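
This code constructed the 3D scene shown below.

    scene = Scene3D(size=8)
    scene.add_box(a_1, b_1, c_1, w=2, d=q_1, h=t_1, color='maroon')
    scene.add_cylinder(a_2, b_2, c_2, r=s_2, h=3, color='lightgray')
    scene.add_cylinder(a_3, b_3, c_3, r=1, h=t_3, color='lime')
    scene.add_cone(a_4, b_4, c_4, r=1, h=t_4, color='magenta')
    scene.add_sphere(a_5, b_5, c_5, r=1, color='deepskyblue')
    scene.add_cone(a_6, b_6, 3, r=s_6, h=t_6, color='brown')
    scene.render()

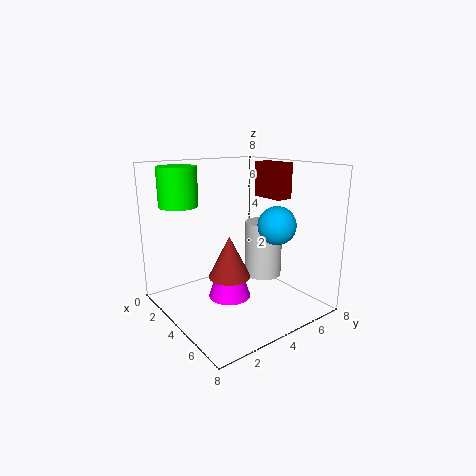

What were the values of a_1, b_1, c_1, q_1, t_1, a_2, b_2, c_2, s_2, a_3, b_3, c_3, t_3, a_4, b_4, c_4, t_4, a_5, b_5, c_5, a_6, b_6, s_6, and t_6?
a_1 = 3, b_1 = 6, c_1 = 6, q_1 = 1, t_1 = 2, a_2 = 5, b_2 = 5, c_2 = 2, s_2 = 1, a_3 = 3, b_3 = 1, c_3 = 6, t_3 = 2, a_4 = 6, b_4 = 2, c_4 = 2, t_4 = 3, a_5 = 6, b_5 = 5, c_5 = 5, a_6 = 6, b_6 = 2, s_6 = 1, t_6 = 2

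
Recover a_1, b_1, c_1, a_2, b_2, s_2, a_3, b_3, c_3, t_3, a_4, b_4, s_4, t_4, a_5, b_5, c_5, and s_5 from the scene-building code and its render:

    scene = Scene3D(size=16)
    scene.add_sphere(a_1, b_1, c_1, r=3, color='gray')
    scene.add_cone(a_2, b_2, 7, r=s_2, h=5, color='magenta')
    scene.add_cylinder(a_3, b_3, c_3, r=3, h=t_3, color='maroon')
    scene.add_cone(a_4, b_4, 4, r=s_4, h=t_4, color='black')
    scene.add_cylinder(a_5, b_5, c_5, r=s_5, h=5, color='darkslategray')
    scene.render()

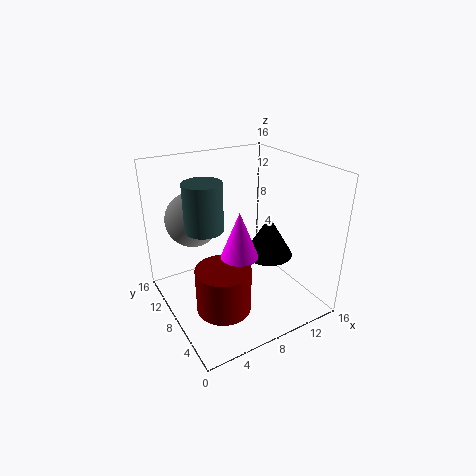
a_1 = 4; b_1 = 11; c_1 = 10; a_2 = 7; b_2 = 6; s_2 = 2; a_3 = 5; b_3 = 6; c_3 = 1; t_3 = 5; a_4 = 13; b_4 = 9; s_4 = 3; t_4 = 5; a_5 = 4; b_5 = 8; c_5 = 10; s_5 = 2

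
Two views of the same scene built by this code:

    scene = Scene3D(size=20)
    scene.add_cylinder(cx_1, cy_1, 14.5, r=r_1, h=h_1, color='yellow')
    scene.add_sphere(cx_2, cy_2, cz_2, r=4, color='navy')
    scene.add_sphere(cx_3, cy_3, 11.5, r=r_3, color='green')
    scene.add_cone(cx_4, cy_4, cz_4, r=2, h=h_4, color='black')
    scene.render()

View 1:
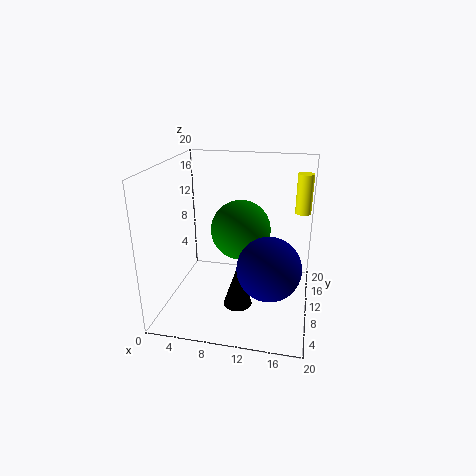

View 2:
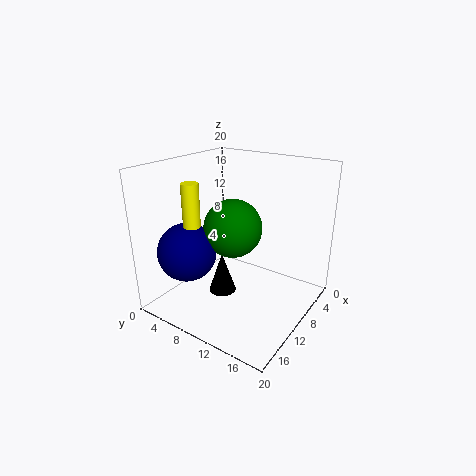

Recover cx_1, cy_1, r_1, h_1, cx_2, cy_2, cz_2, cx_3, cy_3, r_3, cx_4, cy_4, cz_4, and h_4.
cx_1 = 18.5; cy_1 = 9.5; r_1 = 1; h_1 = 5; cx_2 = 15; cy_2 = 5; cz_2 = 8.5; cx_3 = 10.5; cy_3 = 9.5; r_3 = 4; cx_4 = 10.5; cy_4 = 7.5; cz_4 = 1; h_4 = 6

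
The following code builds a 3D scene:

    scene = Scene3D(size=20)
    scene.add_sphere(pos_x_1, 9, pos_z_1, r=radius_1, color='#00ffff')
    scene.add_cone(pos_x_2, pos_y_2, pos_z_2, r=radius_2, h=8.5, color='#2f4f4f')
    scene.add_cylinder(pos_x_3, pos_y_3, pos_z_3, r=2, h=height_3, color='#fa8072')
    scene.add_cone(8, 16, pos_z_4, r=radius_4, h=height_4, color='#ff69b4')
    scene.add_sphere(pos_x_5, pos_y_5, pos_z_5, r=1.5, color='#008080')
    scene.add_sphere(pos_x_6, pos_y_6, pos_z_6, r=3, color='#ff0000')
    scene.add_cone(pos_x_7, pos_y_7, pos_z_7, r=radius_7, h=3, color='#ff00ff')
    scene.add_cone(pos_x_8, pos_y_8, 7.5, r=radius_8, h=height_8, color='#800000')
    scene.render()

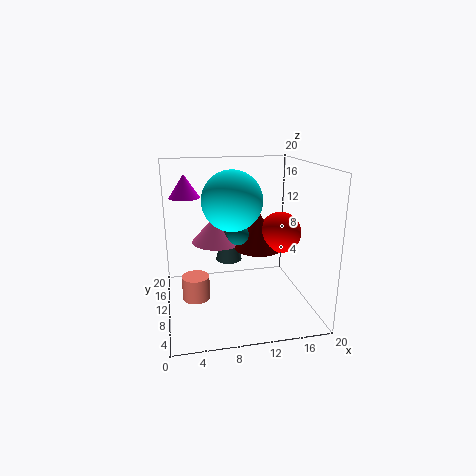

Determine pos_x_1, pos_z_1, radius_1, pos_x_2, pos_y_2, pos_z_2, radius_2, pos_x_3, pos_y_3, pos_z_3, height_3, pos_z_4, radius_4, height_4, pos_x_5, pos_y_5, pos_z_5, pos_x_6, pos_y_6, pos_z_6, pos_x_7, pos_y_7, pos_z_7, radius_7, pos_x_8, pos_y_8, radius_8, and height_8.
pos_x_1 = 9
pos_z_1 = 15.5
radius_1 = 4
pos_x_2 = 9.5
pos_y_2 = 14.5
pos_z_2 = 5
radius_2 = 2
pos_x_3 = 4
pos_y_3 = 11.5
pos_z_3 = 0.5
height_3 = 3.5
pos_z_4 = 7.5
radius_4 = 4
height_4 = 4.5
pos_x_5 = 10
pos_y_5 = 10
pos_z_5 = 10.5
pos_x_6 = 16.5
pos_y_6 = 11
pos_z_6 = 10
pos_x_7 = 3
pos_y_7 = 10
pos_z_7 = 16
radius_7 = 2
pos_x_8 = 13.5
pos_y_8 = 12
radius_8 = 3.5
height_8 = 5.5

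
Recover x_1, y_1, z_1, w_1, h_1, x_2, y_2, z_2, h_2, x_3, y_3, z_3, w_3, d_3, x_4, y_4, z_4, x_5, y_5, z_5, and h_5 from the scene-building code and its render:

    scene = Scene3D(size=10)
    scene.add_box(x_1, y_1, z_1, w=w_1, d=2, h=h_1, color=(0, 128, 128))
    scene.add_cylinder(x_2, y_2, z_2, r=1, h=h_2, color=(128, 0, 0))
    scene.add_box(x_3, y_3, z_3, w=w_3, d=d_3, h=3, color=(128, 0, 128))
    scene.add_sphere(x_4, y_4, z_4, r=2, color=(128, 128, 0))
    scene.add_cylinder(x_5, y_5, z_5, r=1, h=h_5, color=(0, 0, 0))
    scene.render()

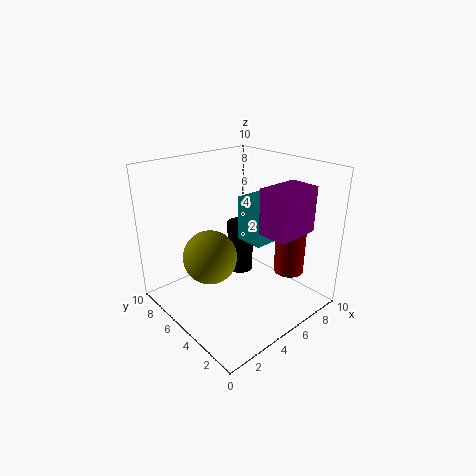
x_1 = 5; y_1 = 3; z_1 = 5; w_1 = 3; h_1 = 3; x_2 = 7; y_2 = 2; z_2 = 3; h_2 = 4; x_3 = 5; y_3 = 1; z_3 = 6; w_3 = 3; d_3 = 2; x_4 = 4; y_4 = 7; z_4 = 3; x_5 = 7; y_5 = 7; z_5 = 1; h_5 = 4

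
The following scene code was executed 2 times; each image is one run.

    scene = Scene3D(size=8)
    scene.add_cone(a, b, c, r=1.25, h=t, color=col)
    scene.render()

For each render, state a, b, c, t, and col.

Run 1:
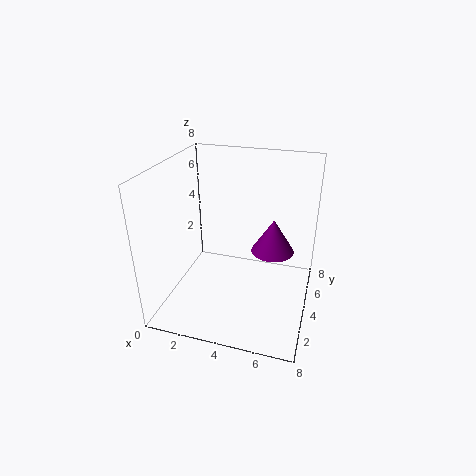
a = 5.75; b = 5.25; c = 2.75; t = 2; col = 'purple'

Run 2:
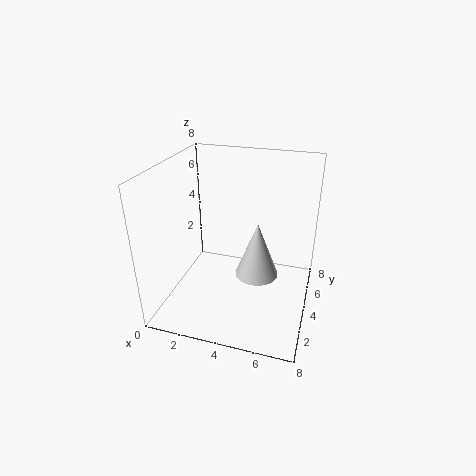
a = 5; b = 4.5; c = 1.5; t = 3.25; col = 'lightgray'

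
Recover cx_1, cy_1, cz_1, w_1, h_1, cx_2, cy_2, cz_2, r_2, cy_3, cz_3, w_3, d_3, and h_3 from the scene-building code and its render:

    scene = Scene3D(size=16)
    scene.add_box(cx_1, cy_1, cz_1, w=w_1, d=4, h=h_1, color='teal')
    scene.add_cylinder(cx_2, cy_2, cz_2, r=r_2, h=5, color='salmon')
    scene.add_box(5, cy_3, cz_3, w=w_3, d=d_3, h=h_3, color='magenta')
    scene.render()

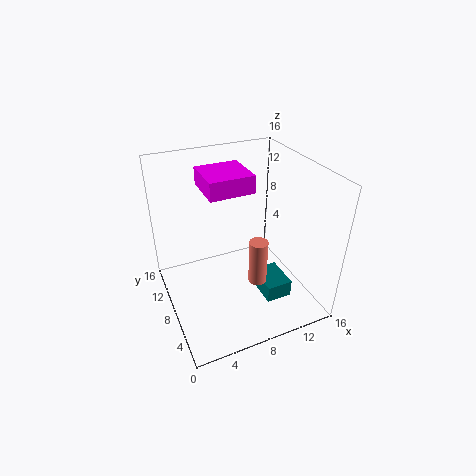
cx_1 = 10; cy_1 = 4; cz_1 = 1; w_1 = 3; h_1 = 2; cx_2 = 9; cy_2 = 5; cz_2 = 4; r_2 = 1; cy_3 = 8; cz_3 = 13; w_3 = 5; d_3 = 5; h_3 = 2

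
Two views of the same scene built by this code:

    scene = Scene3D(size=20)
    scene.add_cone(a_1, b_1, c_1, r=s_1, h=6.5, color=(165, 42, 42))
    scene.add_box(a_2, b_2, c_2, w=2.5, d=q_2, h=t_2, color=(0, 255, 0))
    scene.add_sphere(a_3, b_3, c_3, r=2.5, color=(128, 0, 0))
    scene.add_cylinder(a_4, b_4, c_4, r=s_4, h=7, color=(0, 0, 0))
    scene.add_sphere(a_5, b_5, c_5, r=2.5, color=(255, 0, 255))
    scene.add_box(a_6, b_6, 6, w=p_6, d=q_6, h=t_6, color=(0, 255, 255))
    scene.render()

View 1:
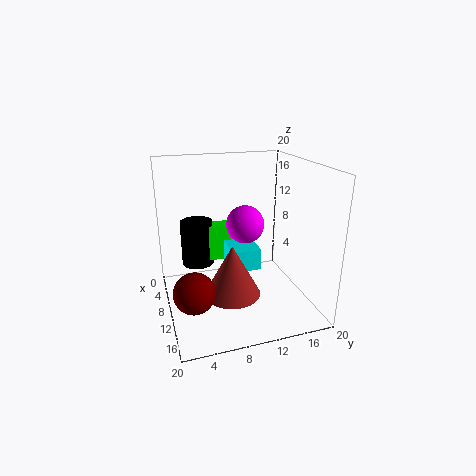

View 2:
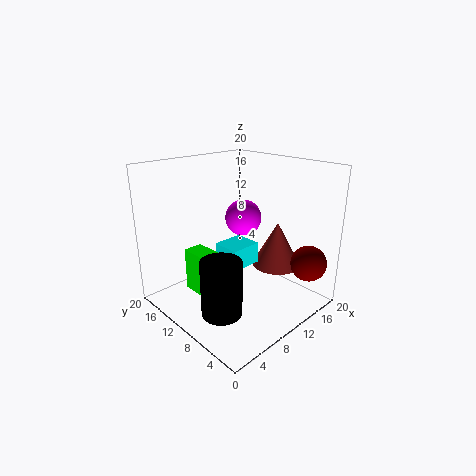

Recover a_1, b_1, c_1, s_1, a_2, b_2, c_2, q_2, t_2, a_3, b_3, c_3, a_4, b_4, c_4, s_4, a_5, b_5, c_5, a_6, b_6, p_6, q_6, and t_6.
a_1 = 15.5; b_1 = 7.5; c_1 = 5; s_1 = 3.5; a_2 = 2.5; b_2 = 7; c_2 = 4.5; q_2 = 5; t_2 = 5.5; a_3 = 16.5; b_3 = 2.5; c_3 = 6.5; a_4 = 3; b_4 = 5.5; c_4 = 3.5; s_4 = 2.5; a_5 = 11.5; b_5 = 10.5; c_5 = 12.5; a_6 = 8; b_6 = 8.5; p_6 = 4.5; q_6 = 4; t_6 = 3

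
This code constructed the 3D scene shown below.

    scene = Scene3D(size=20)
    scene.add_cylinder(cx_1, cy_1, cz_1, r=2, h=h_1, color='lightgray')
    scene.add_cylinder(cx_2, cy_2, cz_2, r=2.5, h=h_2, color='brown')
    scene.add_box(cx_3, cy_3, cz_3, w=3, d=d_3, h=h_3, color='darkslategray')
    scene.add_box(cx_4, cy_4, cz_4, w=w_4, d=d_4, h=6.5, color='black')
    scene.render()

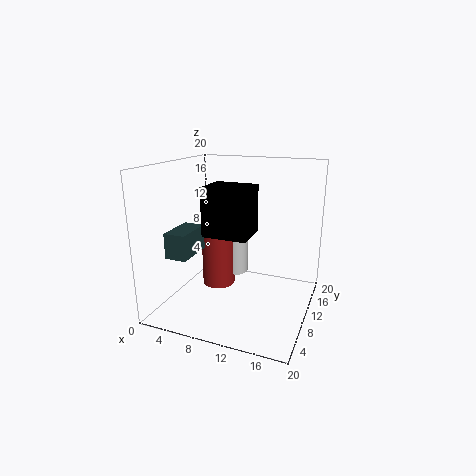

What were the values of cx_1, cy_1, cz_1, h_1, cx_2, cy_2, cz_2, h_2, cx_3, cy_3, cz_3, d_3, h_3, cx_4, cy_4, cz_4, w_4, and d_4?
cx_1 = 7.5; cy_1 = 15; cz_1 = 2.5; h_1 = 7.5; cx_2 = 5.5; cy_2 = 13; cz_2 = 1; h_2 = 10; cx_3 = 2; cy_3 = 4; cz_3 = 8; d_3 = 5.5; h_3 = 3.5; cx_4 = 6.5; cy_4 = 6; cz_4 = 11; w_4 = 6; d_4 = 5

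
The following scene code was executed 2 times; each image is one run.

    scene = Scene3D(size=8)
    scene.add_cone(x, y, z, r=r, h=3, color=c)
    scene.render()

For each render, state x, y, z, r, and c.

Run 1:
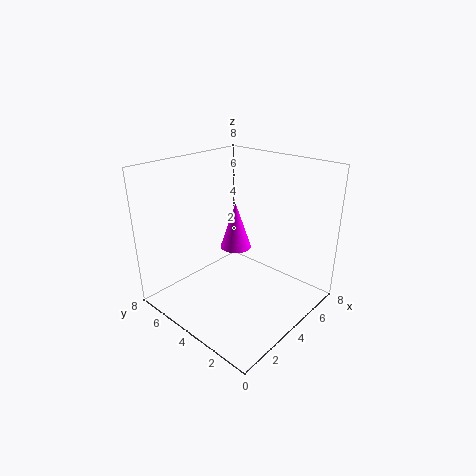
x = 6; y = 6; z = 2; r = 1; c = 'magenta'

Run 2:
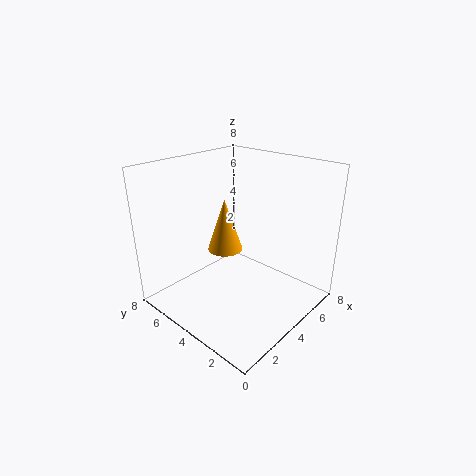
x = 4; y = 5; z = 3; r = 1; c = 'orange'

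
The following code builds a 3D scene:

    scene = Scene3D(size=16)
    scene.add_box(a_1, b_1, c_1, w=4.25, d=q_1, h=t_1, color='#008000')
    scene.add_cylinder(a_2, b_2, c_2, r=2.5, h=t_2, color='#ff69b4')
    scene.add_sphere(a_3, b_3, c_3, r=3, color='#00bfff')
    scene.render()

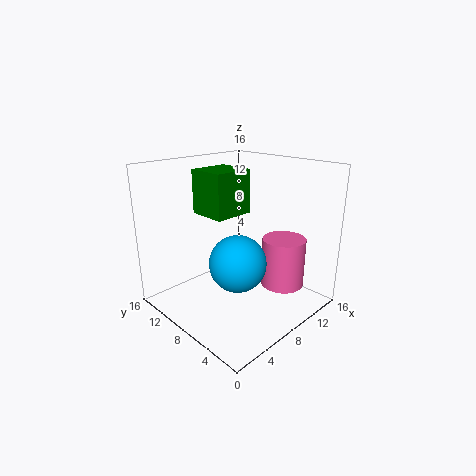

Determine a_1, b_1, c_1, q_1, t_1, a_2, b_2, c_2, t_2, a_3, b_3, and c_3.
a_1 = 4, b_1 = 6.5, c_1 = 11.25, q_1 = 4, t_1 = 4.5, a_2 = 12.5, b_2 = 5, c_2 = 1.75, t_2 = 5.75, a_3 = 6, b_3 = 6, c_3 = 6.25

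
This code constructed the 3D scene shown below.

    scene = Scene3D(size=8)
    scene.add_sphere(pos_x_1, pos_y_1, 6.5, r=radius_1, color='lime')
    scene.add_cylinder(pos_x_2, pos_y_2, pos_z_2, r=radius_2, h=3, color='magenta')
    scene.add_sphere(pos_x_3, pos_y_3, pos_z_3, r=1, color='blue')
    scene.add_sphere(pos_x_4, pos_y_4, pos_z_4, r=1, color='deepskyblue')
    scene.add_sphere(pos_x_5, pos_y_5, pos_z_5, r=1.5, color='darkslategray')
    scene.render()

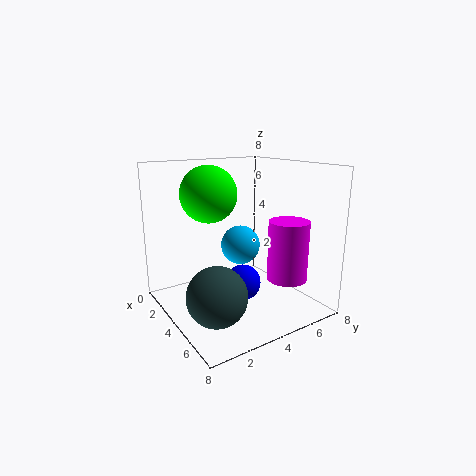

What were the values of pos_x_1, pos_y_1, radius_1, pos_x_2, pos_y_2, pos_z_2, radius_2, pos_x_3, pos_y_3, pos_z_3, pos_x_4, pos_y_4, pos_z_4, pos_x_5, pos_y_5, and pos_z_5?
pos_x_1 = 3.5
pos_y_1 = 2.5
radius_1 = 1.5
pos_x_2 = 7
pos_y_2 = 5
pos_z_2 = 2.5
radius_2 = 1
pos_x_3 = 4.5
pos_y_3 = 4
pos_z_3 = 1.5
pos_x_4 = 5
pos_y_4 = 3.5
pos_z_4 = 4
pos_x_5 = 6
pos_y_5 = 1.5
pos_z_5 = 2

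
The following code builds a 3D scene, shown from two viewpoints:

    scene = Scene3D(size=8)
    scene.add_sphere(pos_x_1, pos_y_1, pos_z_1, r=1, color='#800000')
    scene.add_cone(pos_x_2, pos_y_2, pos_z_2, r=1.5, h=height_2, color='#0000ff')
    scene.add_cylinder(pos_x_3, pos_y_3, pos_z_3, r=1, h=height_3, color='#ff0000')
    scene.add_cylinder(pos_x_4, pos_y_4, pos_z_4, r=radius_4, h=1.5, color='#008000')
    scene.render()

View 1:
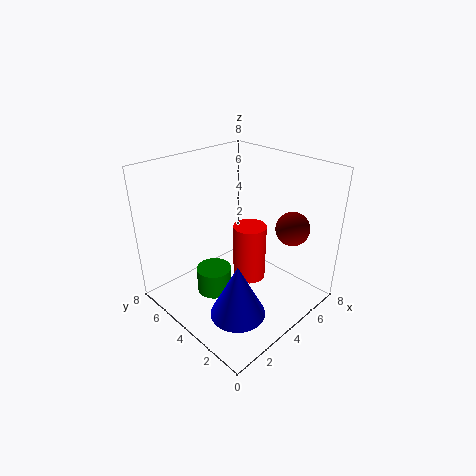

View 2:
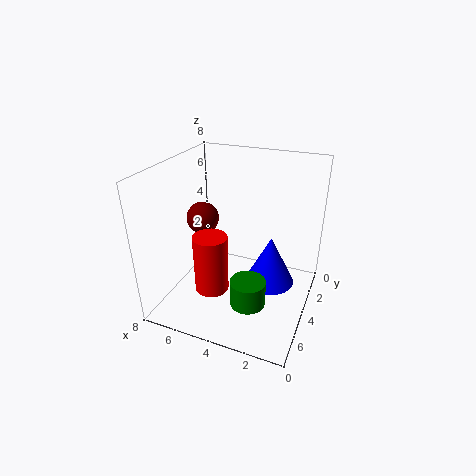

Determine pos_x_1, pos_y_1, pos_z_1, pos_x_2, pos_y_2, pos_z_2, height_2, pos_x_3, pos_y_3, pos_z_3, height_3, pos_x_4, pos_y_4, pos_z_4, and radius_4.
pos_x_1 = 7, pos_y_1 = 2.5, pos_z_1 = 4, pos_x_2 = 2.5, pos_y_2 = 2.5, pos_z_2 = 0.5, height_2 = 3, pos_x_3 = 5.5, pos_y_3 = 4.5, pos_z_3 = 0.5, height_3 = 3.5, pos_x_4 = 3, pos_y_4 = 5, pos_z_4 = 0.5, radius_4 = 1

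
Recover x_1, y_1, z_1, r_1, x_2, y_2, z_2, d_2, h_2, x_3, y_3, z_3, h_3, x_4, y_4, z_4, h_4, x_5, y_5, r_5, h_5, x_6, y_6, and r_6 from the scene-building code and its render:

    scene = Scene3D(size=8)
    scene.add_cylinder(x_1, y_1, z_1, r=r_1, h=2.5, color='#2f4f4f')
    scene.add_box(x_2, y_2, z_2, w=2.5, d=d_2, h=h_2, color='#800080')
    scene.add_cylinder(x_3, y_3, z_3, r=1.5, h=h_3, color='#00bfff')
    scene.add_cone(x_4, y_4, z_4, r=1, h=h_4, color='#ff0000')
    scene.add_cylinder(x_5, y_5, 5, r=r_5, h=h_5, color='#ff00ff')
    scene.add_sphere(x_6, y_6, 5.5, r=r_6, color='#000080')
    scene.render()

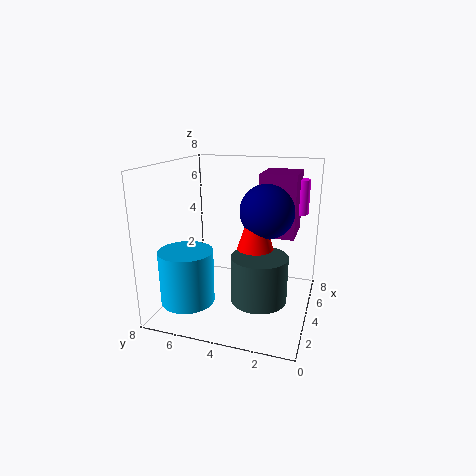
x_1 = 3; y_1 = 2.5; z_1 = 1; r_1 = 1.5; x_2 = 4.5; y_2 = 1; z_2 = 4; d_2 = 2; h_2 = 3.5; x_3 = 2.5; y_3 = 6.5; z_3 = 0.5; h_3 = 3; x_4 = 4; y_4 = 3; z_4 = 3.5; h_4 = 3; x_5 = 6.5; y_5 = 1; r_5 = 0.5; h_5 = 2; x_6 = 4.5; y_6 = 2.5; r_6 = 1.5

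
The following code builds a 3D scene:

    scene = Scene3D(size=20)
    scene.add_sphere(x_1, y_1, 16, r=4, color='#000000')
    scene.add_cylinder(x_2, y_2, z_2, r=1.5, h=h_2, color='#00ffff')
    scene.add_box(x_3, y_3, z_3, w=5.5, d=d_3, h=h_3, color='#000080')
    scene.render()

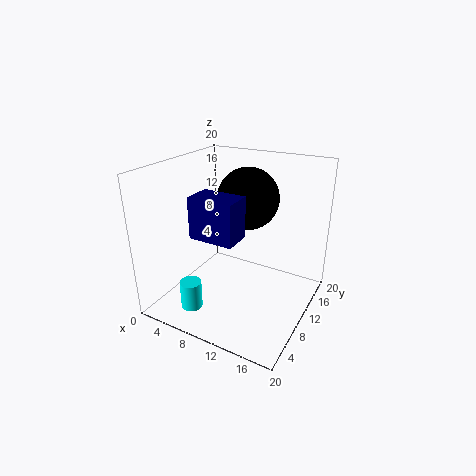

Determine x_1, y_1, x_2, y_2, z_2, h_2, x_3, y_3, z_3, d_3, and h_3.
x_1 = 11.5, y_1 = 10, x_2 = 5.5, y_2 = 4.5, z_2 = 0.5, h_2 = 4, x_3 = 8, y_3 = 2, z_3 = 13, d_3 = 3.5, h_3 = 5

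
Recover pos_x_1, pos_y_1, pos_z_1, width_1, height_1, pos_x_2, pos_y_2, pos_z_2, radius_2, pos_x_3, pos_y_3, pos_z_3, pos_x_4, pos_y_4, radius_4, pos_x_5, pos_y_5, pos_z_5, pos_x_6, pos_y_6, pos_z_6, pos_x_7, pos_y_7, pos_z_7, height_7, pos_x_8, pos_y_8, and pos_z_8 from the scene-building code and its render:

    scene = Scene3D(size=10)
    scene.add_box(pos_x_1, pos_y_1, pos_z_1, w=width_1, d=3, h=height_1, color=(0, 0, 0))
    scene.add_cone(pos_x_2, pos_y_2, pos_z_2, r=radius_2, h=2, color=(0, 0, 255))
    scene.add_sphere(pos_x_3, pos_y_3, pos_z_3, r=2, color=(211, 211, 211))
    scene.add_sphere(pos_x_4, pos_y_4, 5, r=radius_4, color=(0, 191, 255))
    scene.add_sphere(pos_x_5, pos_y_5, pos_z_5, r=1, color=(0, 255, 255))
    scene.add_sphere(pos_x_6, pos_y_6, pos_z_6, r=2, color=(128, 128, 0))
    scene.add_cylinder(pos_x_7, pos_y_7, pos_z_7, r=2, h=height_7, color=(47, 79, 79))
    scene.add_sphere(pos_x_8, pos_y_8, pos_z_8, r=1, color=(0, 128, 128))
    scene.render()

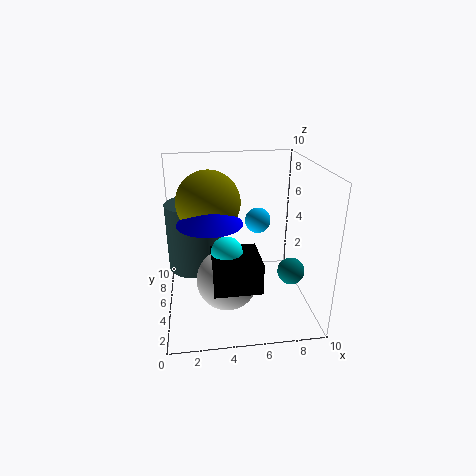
pos_x_1 = 3; pos_y_1 = 1; pos_z_1 = 3; width_1 = 3; height_1 = 2; pos_x_2 = 3; pos_y_2 = 3; pos_z_2 = 7; radius_2 = 2; pos_x_3 = 4; pos_y_3 = 3; pos_z_3 = 3; pos_x_4 = 7; pos_y_4 = 8; radius_4 = 1; pos_x_5 = 4; pos_y_5 = 3; pos_z_5 = 5; pos_x_6 = 3; pos_y_6 = 4; pos_z_6 = 8; pos_x_7 = 2; pos_y_7 = 7; pos_z_7 = 2; height_7 = 5; pos_x_8 = 9; pos_y_8 = 5; pos_z_8 = 2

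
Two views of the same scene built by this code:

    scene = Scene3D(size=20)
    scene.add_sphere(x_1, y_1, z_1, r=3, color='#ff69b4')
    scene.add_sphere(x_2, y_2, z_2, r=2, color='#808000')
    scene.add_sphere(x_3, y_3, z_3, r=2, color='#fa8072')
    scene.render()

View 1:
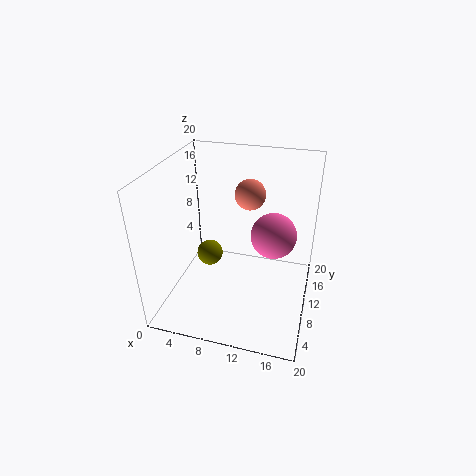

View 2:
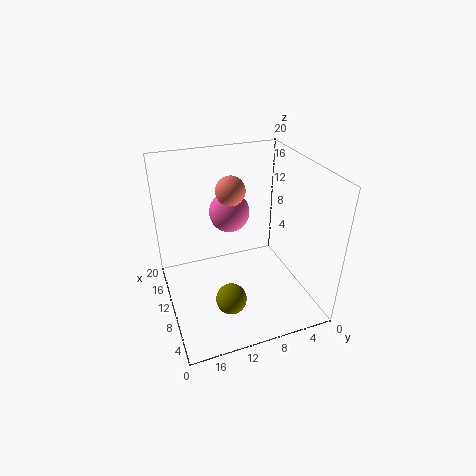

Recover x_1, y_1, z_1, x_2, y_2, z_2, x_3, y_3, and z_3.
x_1 = 15
y_1 = 9.5
z_1 = 11.5
x_2 = 4.5
y_2 = 13
z_2 = 4.5
x_3 = 11.5
y_3 = 10.5
z_3 = 16.5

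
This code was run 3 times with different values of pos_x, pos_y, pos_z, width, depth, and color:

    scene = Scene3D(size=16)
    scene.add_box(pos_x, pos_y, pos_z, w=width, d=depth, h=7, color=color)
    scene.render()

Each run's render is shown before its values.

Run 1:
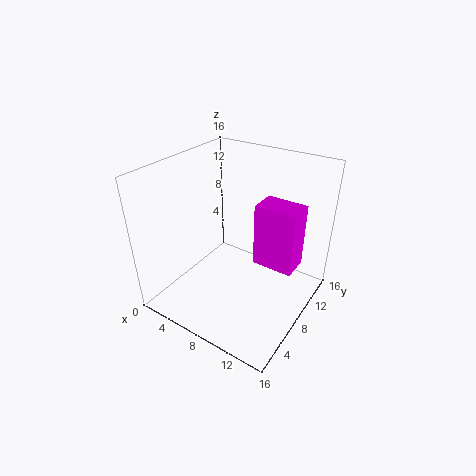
pos_x = 10
pos_y = 8
pos_z = 5.5
width = 4.5
depth = 3
color = 'magenta'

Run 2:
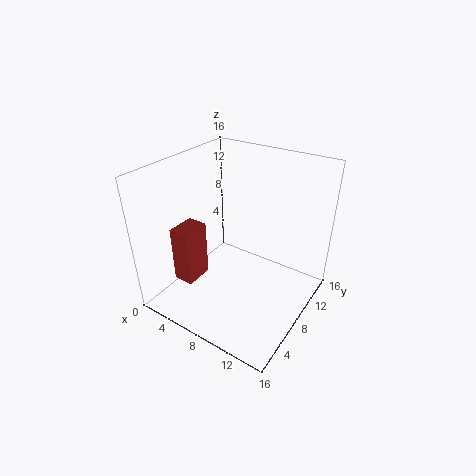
pos_x = 0.5
pos_y = 5
pos_z = 1
width = 2.5
depth = 3.5
color = 'brown'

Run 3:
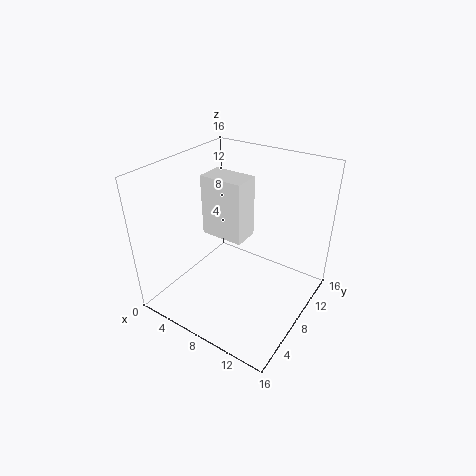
pos_x = 3.5
pos_y = 7.5
pos_z = 7.5
width = 5
depth = 3
color = 'white'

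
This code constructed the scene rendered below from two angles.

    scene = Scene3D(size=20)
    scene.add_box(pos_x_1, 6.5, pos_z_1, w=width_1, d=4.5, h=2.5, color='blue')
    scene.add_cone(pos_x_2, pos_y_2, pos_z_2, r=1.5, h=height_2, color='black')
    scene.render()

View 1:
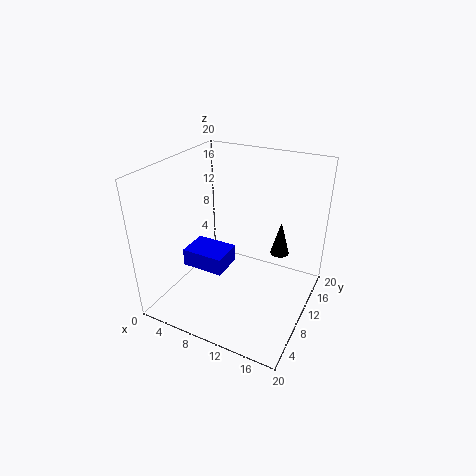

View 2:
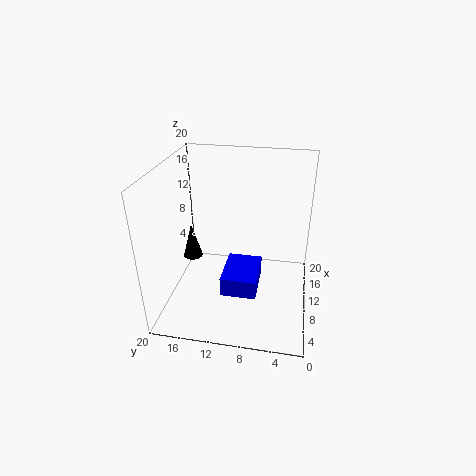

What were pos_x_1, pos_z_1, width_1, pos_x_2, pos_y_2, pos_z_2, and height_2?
pos_x_1 = 3, pos_z_1 = 5.5, width_1 = 6, pos_x_2 = 13.5, pos_y_2 = 18, pos_z_2 = 4, height_2 = 5.5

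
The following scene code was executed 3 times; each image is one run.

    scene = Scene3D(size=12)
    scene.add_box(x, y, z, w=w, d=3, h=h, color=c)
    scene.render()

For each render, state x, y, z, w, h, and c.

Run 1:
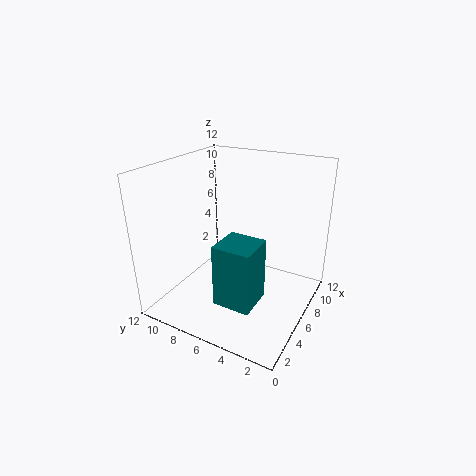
x = 2; y = 3; z = 2; w = 3; h = 5; c = 'teal'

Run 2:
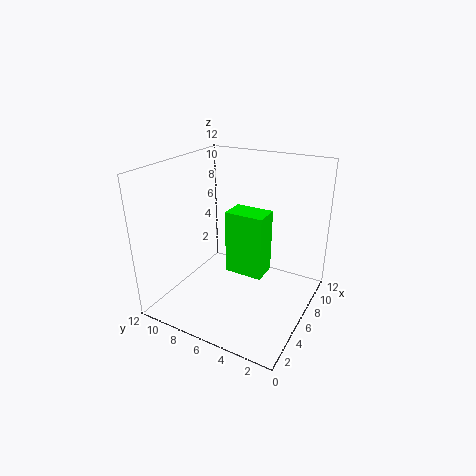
x = 4; y = 3; z = 4; w = 2; h = 5; c = 'lime'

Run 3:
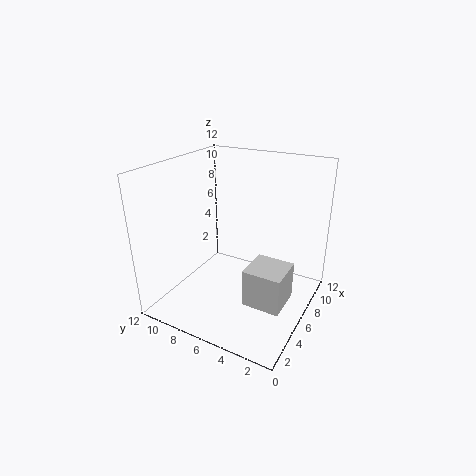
x = 3; y = 1; z = 2; w = 3; h = 3; c = 'lightgray'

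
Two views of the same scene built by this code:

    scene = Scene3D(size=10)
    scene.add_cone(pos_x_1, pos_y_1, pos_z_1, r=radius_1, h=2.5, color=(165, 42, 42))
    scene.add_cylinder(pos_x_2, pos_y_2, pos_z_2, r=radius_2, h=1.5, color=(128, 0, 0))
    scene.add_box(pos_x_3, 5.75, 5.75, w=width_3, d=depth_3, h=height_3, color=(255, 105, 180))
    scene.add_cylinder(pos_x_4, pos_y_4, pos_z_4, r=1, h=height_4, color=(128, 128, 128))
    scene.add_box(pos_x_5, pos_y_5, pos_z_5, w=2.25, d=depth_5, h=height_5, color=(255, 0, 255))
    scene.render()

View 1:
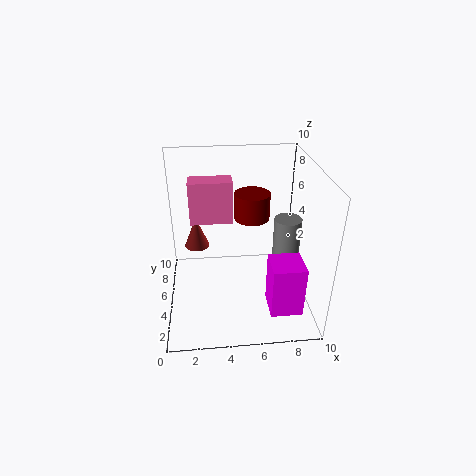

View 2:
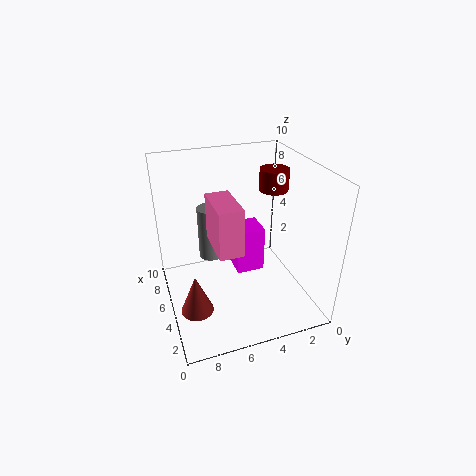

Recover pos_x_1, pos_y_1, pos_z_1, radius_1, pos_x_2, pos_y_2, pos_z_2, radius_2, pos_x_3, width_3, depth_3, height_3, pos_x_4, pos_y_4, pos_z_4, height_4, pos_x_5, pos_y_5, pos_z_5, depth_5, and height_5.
pos_x_1 = 2, pos_y_1 = 8.75, pos_z_1 = 2.25, radius_1 = 1, pos_x_2 = 5.5, pos_y_2 = 2.25, pos_z_2 = 8, radius_2 = 1, pos_x_3 = 1.75, width_3 = 3, depth_3 = 1.5, height_3 = 3, pos_x_4 = 8.75, pos_y_4 = 6, pos_z_4 = 1.5, height_4 = 4.25, pos_x_5 = 7, pos_y_5 = 2, pos_z_5 = 0.25, depth_5 = 2.25, height_5 = 3.75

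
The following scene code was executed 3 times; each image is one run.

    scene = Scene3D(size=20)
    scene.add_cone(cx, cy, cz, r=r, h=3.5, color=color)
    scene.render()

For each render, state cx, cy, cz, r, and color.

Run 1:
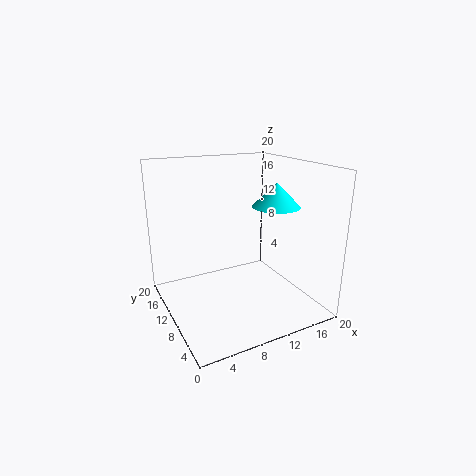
cx = 16.5; cy = 10.5; cz = 13.5; r = 3.5; color = 'cyan'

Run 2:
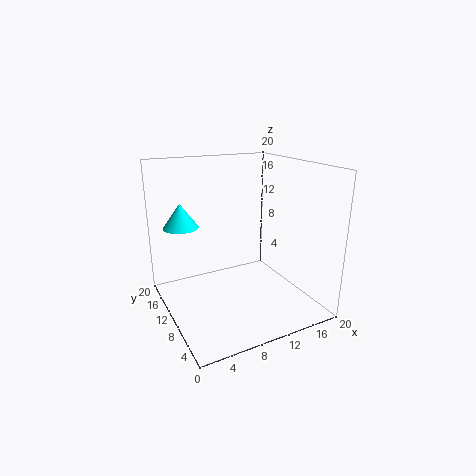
cx = 3.5; cy = 15; cz = 11; r = 2.5; color = 'cyan'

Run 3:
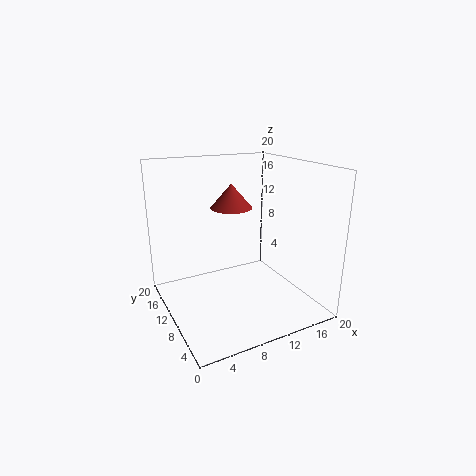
cx = 10.5; cy = 13; cz = 13.5; r = 3; color = 'brown'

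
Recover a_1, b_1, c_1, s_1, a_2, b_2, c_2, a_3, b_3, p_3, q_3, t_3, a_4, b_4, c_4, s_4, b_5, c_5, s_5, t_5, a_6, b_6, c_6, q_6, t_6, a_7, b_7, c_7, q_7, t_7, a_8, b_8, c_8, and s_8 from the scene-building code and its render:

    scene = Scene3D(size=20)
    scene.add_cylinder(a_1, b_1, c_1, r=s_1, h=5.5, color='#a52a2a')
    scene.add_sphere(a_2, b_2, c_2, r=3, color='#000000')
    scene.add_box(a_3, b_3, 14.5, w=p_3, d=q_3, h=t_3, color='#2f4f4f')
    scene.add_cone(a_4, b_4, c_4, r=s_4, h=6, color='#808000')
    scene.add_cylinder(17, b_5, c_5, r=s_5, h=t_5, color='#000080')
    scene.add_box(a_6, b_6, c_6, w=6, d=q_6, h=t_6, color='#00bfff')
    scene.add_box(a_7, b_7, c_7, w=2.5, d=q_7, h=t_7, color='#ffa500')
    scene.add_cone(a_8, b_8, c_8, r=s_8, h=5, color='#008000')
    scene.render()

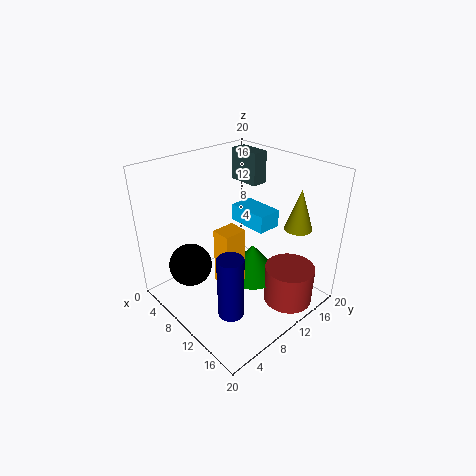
a_1 = 16; b_1 = 14.5; c_1 = 0.5; s_1 = 3.5; a_2 = 6; b_2 = 4.5; c_2 = 6; a_3 = 1; b_3 = 17; p_3 = 5; q_3 = 2.5; t_3 = 5; a_4 = 14.5; b_4 = 17.5; c_4 = 10.5; s_4 = 2; b_5 = 2.5; c_5 = 6; s_5 = 1.5; t_5 = 7.5; a_6 = 6; b_6 = 12.5; c_6 = 10.5; q_6 = 3.5; t_6 = 2.5; a_7 = 11; b_7 = 5; c_7 = 6; q_7 = 3; t_7 = 7.5; a_8 = 10.5; b_8 = 12.5; c_8 = 3; s_8 = 4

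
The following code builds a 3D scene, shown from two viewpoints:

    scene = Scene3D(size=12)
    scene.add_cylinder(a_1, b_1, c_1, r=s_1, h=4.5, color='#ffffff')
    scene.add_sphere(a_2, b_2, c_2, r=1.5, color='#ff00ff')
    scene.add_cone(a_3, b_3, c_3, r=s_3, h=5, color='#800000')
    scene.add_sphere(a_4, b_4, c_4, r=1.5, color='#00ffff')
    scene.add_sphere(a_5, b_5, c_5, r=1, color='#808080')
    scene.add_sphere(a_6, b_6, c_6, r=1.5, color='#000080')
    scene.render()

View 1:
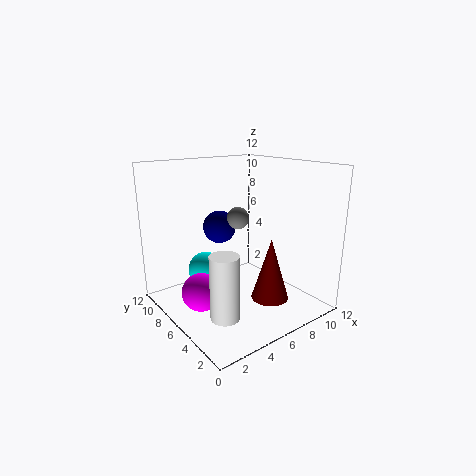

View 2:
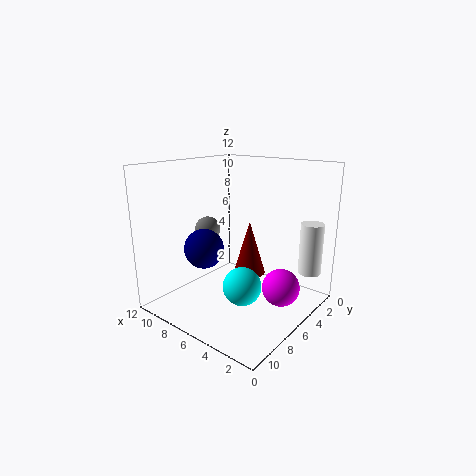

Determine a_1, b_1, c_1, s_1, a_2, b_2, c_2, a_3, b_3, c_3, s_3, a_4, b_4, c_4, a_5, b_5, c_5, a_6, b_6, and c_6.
a_1 = 1.5; b_1 = 1.5; c_1 = 2.5; s_1 = 1; a_2 = 2; b_2 = 5.5; c_2 = 2.5; a_3 = 7; b_3 = 3; c_3 = 1.5; s_3 = 1.5; a_4 = 4; b_4 = 8; c_4 = 3; a_5 = 7.5; b_5 = 8; c_5 = 7; a_6 = 6.5; b_6 = 9.5; c_6 = 6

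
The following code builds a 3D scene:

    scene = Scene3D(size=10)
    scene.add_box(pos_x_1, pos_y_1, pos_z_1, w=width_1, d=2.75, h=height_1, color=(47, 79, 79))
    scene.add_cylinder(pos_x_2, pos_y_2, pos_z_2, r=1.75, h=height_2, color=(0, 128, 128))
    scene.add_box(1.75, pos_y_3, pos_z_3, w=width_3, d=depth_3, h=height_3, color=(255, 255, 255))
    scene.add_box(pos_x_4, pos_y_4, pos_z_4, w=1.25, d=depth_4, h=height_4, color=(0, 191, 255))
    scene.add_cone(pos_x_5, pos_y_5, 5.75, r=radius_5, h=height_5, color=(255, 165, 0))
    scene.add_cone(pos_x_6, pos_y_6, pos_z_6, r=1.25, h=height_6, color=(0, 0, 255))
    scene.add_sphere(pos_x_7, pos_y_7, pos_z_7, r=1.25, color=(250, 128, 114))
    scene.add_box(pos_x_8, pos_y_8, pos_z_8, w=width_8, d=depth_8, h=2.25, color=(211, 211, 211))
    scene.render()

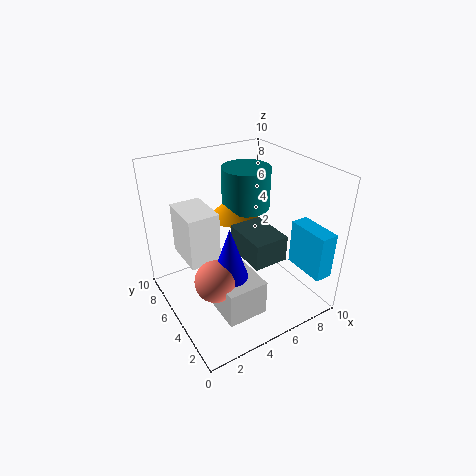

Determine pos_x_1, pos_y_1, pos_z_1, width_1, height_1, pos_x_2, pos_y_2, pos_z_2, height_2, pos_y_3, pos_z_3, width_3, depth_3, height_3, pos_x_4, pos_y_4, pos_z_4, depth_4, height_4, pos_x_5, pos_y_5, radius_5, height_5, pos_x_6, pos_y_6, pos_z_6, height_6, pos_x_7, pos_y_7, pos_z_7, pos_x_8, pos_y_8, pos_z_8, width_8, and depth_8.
pos_x_1 = 3.25; pos_y_1 = 0.25; pos_z_1 = 6; width_1 = 2; height_1 = 1.5; pos_x_2 = 6.75; pos_y_2 = 6.75; pos_z_2 = 6.25; height_2 = 3; pos_y_3 = 5.75; pos_z_3 = 3; width_3 = 2.25; depth_3 = 3.25; height_3 = 3.75; pos_x_4 = 8.5; pos_y_4 = 0.5; pos_z_4 = 2.75; depth_4 = 3; height_4 = 3.25; pos_x_5 = 5.75; pos_y_5 = 6.75; radius_5 = 1.75; height_5 = 1.75; pos_x_6 = 2.75; pos_y_6 = 2.25; pos_z_6 = 4; height_6 = 3.75; pos_x_7 = 1.75; pos_y_7 = 2.25; pos_z_7 = 4.5; pos_x_8 = 1.75; pos_y_8 = 0.5; pos_z_8 = 2.25; width_8 = 2.5; depth_8 = 2.75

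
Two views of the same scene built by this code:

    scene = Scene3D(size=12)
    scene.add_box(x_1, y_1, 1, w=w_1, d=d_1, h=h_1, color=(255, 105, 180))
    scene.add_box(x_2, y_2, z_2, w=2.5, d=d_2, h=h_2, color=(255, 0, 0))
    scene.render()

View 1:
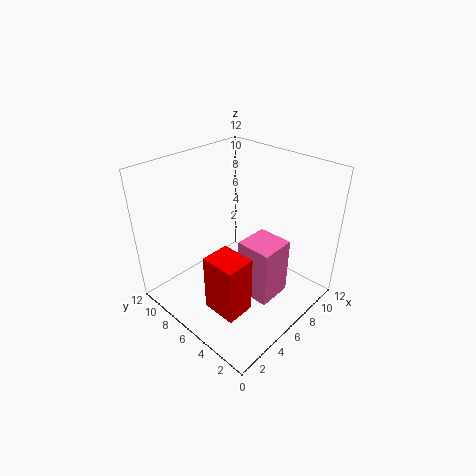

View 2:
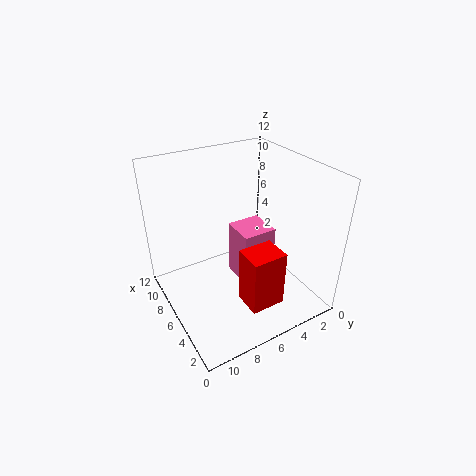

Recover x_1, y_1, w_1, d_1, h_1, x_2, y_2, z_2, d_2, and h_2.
x_1 = 5.5, y_1 = 2.5, w_1 = 3, d_1 = 3, h_1 = 5, x_2 = 2.5, y_2 = 3.5, z_2 = 0.5, d_2 = 3, h_2 = 5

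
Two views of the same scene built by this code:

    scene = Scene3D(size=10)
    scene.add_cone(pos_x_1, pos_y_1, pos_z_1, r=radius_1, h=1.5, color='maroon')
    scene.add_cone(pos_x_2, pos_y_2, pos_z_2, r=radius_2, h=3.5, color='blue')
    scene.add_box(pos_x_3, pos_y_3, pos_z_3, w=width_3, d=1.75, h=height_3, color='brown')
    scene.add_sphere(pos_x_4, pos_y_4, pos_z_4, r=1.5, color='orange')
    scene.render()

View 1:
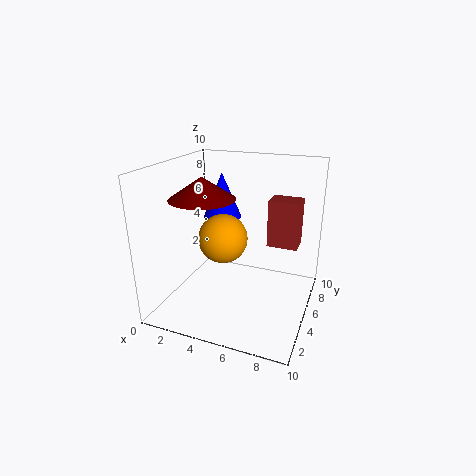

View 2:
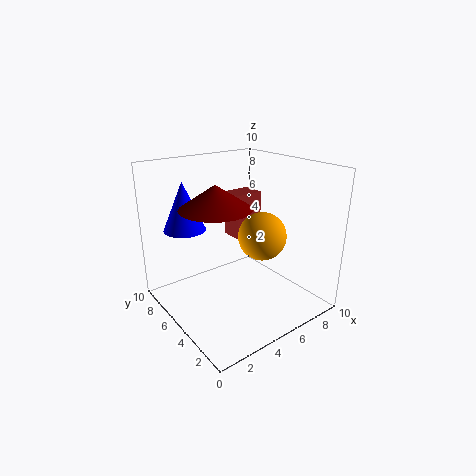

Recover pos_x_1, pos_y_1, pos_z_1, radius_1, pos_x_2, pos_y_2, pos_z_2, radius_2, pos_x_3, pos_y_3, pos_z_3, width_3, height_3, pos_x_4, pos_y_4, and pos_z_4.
pos_x_1 = 2.75; pos_y_1 = 4.25; pos_z_1 = 7.75; radius_1 = 2.25; pos_x_2 = 2.5; pos_y_2 = 8; pos_z_2 = 5.25; radius_2 = 1.5; pos_x_3 = 6.5; pos_y_3 = 7; pos_z_3 = 3.75; width_3 = 2.25; height_3 = 3.5; pos_x_4 = 5; pos_y_4 = 2.5; pos_z_4 = 6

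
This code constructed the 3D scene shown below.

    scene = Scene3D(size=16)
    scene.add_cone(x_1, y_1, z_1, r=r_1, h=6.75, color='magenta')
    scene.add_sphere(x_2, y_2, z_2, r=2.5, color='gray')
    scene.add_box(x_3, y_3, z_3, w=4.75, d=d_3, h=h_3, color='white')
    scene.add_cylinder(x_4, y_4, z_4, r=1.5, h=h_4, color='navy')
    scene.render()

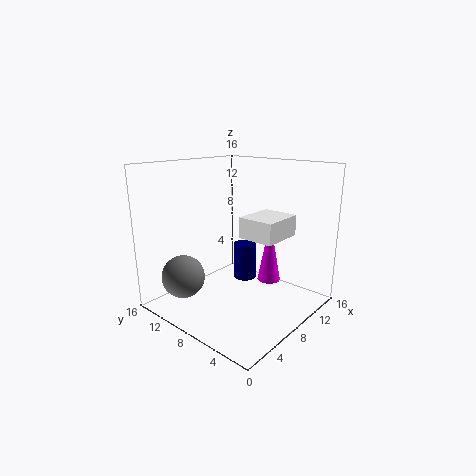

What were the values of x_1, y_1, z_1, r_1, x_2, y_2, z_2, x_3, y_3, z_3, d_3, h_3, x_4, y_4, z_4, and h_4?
x_1 = 9.5
y_1 = 4.75
z_1 = 3.5
r_1 = 1.25
x_2 = 4.25
y_2 = 13.25
z_2 = 3
x_3 = 7
y_3 = 3
z_3 = 8.5
d_3 = 4
h_3 = 2.25
x_4 = 13.5
y_4 = 11.5
z_4 = 0.25
h_4 = 4.75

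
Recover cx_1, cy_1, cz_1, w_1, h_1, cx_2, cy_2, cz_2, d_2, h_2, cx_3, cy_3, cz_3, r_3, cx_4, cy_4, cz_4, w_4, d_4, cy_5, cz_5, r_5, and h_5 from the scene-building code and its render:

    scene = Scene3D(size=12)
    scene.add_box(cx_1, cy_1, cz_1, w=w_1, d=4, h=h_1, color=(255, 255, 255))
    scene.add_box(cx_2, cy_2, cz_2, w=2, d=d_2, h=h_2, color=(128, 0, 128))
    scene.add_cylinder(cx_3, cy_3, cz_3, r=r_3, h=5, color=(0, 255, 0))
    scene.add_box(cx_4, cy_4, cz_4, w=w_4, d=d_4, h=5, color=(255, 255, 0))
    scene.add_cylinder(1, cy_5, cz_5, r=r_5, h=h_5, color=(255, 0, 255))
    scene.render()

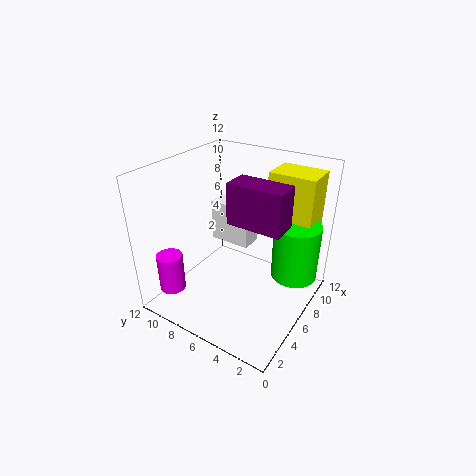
cx_1 = 9, cy_1 = 7, cz_1 = 3, w_1 = 2, h_1 = 4, cx_2 = 3, cy_2 = 1, cz_2 = 9, d_2 = 4, h_2 = 3, cx_3 = 9, cy_3 = 2, cz_3 = 2, r_3 = 2, cx_4 = 9, cy_4 = 1, cz_4 = 6, w_4 = 3, d_4 = 4, cy_5 = 9, cz_5 = 3, r_5 = 1, h_5 = 3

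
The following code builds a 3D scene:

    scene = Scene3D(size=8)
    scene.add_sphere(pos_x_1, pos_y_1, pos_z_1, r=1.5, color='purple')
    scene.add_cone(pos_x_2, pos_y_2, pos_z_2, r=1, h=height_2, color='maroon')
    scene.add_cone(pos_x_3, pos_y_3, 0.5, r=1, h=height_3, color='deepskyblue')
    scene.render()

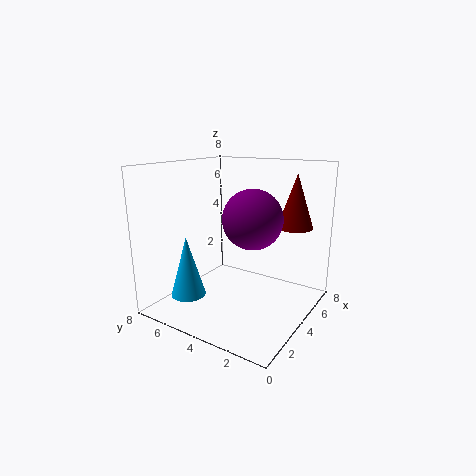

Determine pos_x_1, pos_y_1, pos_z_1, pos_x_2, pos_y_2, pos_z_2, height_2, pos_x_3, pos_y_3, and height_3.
pos_x_1 = 3, pos_y_1 = 2.5, pos_z_1 = 5.5, pos_x_2 = 6, pos_y_2 = 1.5, pos_z_2 = 4.5, height_2 = 3, pos_x_3 = 2.5, pos_y_3 = 6.5, height_3 = 3.5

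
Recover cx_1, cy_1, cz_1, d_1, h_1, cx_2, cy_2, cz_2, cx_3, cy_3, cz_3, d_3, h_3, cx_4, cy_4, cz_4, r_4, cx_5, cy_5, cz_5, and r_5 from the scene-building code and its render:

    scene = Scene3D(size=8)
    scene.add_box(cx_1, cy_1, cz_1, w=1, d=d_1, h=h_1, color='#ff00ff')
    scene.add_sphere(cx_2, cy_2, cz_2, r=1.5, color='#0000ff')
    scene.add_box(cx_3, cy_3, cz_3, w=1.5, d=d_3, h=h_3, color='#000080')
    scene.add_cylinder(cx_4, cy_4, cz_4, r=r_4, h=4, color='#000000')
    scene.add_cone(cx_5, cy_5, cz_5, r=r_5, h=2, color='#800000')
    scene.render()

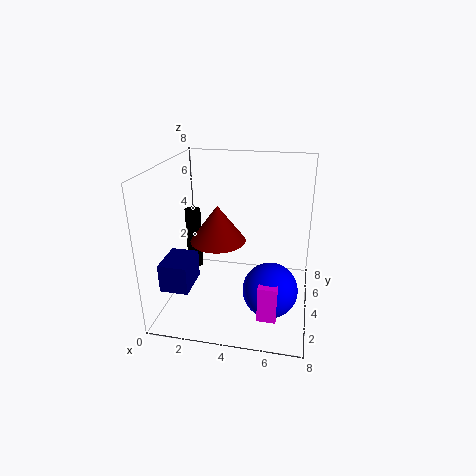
cx_1 = 5.5
cy_1 = 1.5
cz_1 = 0.5
d_1 = 1
h_1 = 2
cx_2 = 6
cy_2 = 3
cz_2 = 1.5
cx_3 = 0.5
cy_3 = 1
cz_3 = 2
d_3 = 2
h_3 = 1.5
cx_4 = 0.5
cy_4 = 6.5
cz_4 = 0.5
r_4 = 0.5
cx_5 = 3
cy_5 = 3.5
cz_5 = 4
r_5 = 1.5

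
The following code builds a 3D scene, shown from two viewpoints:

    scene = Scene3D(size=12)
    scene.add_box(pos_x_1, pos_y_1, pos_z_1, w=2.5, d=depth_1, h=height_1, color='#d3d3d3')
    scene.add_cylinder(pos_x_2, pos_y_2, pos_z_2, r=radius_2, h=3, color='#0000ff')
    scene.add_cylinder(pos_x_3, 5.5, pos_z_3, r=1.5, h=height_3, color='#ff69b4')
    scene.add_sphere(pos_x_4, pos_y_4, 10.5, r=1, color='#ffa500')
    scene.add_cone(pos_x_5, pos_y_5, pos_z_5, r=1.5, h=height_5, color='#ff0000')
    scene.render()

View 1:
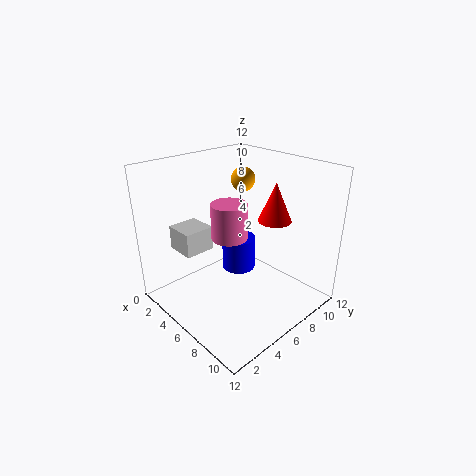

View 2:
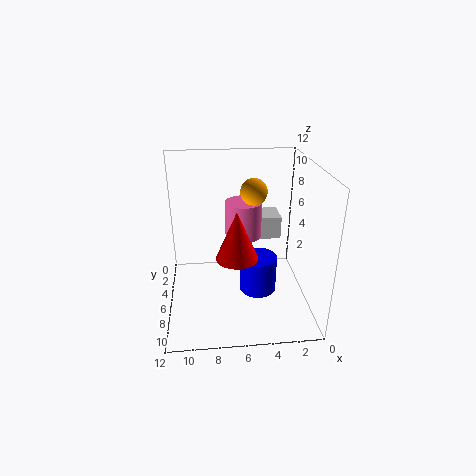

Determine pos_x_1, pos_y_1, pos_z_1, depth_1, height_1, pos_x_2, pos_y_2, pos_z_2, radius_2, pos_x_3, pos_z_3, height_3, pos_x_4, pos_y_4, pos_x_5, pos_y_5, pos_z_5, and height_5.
pos_x_1 = 2; pos_y_1 = 2; pos_z_1 = 5; depth_1 = 2.5; height_1 = 2; pos_x_2 = 4.5; pos_y_2 = 7.5; pos_z_2 = 2; radius_2 = 1.5; pos_x_3 = 5.5; pos_z_3 = 6; height_3 = 3; pos_x_4 = 5; pos_y_4 = 7.5; pos_x_5 = 6.5; pos_y_5 = 10; pos_z_5 = 6.5; height_5 = 3.5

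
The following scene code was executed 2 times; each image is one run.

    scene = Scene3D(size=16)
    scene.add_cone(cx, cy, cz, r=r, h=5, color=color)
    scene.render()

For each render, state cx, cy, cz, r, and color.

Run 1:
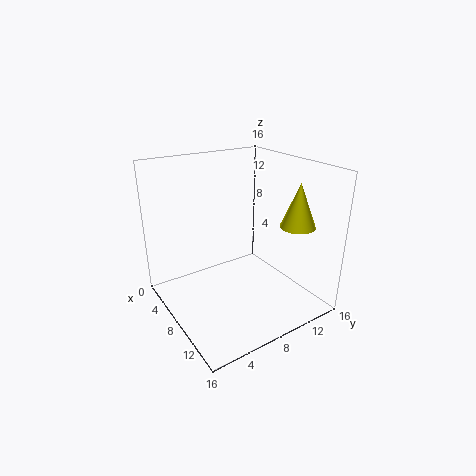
cx = 11
cy = 14
cz = 9
r = 2
color = 'yellow'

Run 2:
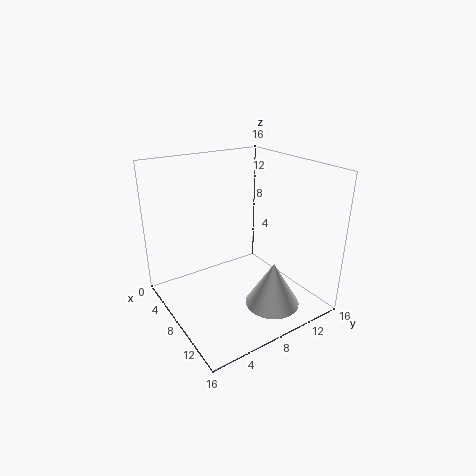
cx = 12
cy = 10
cz = 1
r = 3
color = 'white'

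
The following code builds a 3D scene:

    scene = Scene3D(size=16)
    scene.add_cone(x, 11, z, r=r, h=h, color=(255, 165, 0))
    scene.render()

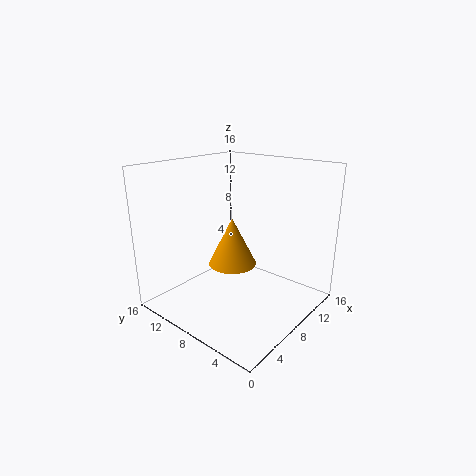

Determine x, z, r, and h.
x = 10.5; z = 3; r = 3; h = 6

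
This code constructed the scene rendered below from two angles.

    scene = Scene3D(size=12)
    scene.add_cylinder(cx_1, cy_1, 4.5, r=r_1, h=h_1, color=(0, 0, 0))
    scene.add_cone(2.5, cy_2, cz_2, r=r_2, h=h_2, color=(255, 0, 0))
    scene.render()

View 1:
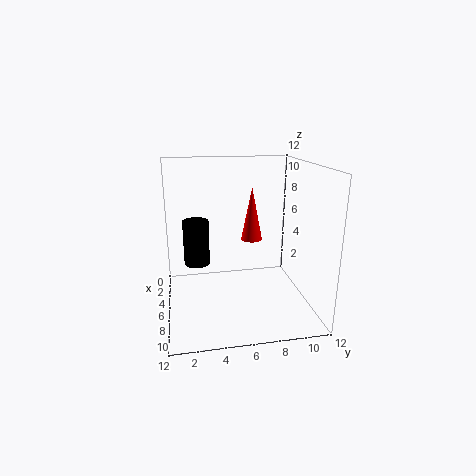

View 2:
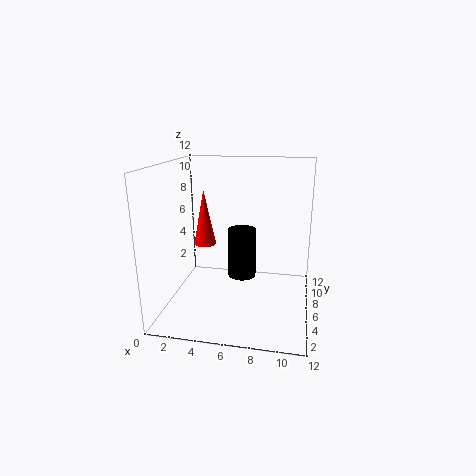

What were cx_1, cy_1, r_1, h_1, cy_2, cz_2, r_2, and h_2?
cx_1 = 7, cy_1 = 2.5, r_1 = 1, h_1 = 3.5, cy_2 = 8, cz_2 = 4.5, r_2 = 1, h_2 = 5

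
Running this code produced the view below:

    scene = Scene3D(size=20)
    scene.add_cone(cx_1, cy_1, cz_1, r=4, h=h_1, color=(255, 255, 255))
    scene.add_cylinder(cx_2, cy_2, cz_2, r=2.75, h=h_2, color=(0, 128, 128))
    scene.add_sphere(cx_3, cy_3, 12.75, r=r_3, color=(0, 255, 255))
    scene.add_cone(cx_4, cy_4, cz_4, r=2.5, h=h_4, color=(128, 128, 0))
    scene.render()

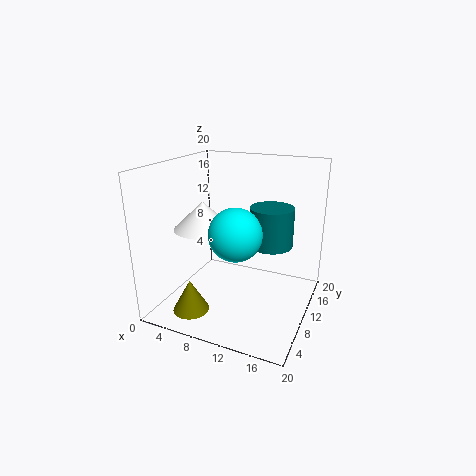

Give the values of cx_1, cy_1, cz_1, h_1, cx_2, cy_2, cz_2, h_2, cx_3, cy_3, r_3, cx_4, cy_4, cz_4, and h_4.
cx_1 = 5.75, cy_1 = 8, cz_1 = 11.5, h_1 = 3.75, cx_2 = 15.25, cy_2 = 8.5, cz_2 = 10.5, h_2 = 5, cx_3 = 12, cy_3 = 4.75, r_3 = 3.25, cx_4 = 5.25, cy_4 = 4.5, cz_4 = 0.5, h_4 = 4.5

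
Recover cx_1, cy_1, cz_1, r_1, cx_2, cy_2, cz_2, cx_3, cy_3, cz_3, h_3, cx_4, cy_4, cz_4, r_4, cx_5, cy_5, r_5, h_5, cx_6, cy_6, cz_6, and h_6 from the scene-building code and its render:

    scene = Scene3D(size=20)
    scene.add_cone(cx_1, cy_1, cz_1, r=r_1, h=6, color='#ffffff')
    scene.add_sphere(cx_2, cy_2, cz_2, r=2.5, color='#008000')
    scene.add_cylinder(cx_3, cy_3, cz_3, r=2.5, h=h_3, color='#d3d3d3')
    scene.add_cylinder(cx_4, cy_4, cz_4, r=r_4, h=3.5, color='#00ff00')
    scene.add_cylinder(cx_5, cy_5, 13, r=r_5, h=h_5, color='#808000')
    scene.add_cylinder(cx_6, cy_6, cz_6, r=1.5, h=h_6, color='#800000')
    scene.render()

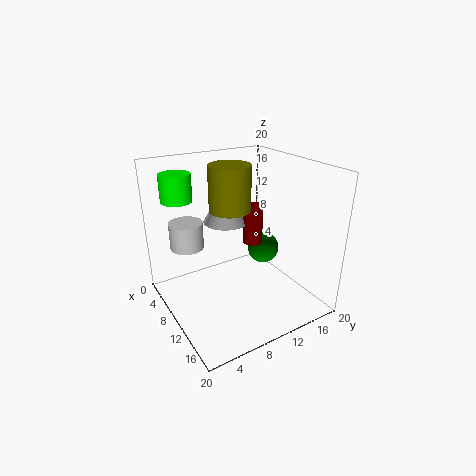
cx_1 = 4, cy_1 = 11.5, cz_1 = 10, r_1 = 3.5, cx_2 = 6.5, cy_2 = 17, cz_2 = 5, cx_3 = 3.5, cy_3 = 5, cz_3 = 7, h_3 = 4, cx_4 = 7.5, cy_4 = 2.5, cz_4 = 16, r_4 = 2, cx_5 = 7, cy_5 = 10.5, r_5 = 3, h_5 = 6.5, cx_6 = 7, cy_6 = 14.5, cz_6 = 7, h_6 = 6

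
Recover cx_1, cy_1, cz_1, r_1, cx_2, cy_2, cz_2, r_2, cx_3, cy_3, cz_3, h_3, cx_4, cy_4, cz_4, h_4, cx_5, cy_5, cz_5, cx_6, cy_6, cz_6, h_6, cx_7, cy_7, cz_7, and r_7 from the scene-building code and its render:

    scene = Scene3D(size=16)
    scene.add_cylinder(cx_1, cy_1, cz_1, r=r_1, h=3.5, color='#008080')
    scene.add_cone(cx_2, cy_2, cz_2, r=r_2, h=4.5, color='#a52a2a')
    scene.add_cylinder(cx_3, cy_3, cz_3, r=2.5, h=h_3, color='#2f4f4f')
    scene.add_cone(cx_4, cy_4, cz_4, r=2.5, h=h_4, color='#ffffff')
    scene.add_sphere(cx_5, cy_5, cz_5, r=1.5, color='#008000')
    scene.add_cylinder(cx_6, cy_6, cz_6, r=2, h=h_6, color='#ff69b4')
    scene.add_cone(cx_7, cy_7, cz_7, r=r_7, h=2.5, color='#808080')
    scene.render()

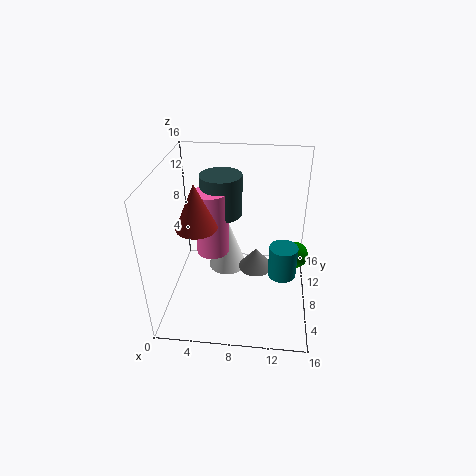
cx_1 = 13, cy_1 = 6, cz_1 = 5, r_1 = 1.5, cx_2 = 4.5, cy_2 = 4, cz_2 = 11.5, r_2 = 2, cx_3 = 5.5, cy_3 = 12.5, cz_3 = 8.5, h_3 = 5, cx_4 = 6, cy_4 = 13, cz_4 = 0.5, h_4 = 7, cx_5 = 14.5, cy_5 = 9, cz_5 = 5.5, cx_6 = 4.5, cy_6 = 11, cz_6 = 4, h_6 = 8, cx_7 = 10, cy_7 = 9, cz_7 = 3.5, r_7 = 2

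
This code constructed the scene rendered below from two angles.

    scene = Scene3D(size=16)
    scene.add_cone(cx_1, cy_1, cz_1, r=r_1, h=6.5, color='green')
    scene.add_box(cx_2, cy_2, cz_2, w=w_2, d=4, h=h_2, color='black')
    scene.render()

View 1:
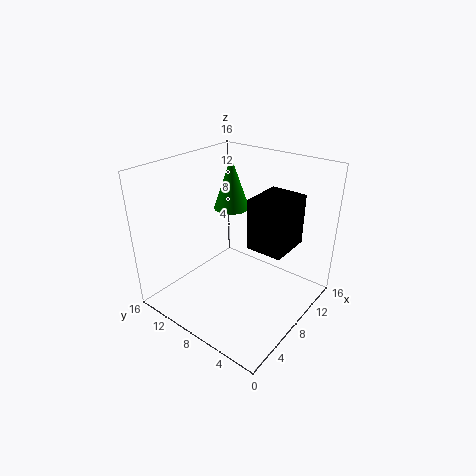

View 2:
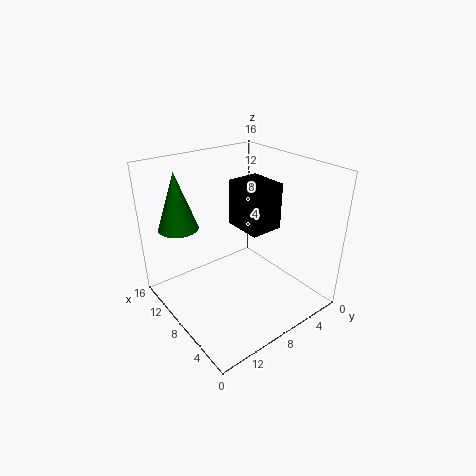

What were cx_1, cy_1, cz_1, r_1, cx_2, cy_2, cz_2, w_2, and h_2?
cx_1 = 12.75, cy_1 = 12.75, cz_1 = 8.75, r_1 = 2.25, cx_2 = 7.25, cy_2 = 2.25, cz_2 = 7.75, w_2 = 4.75, h_2 = 5.5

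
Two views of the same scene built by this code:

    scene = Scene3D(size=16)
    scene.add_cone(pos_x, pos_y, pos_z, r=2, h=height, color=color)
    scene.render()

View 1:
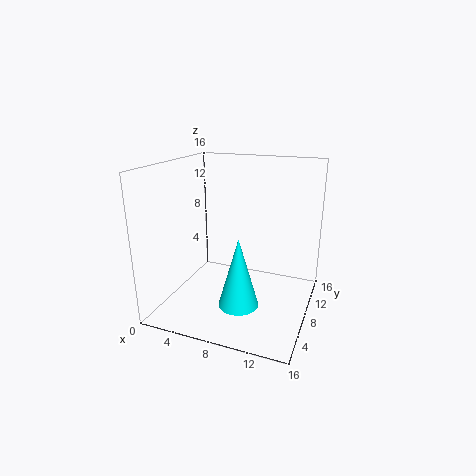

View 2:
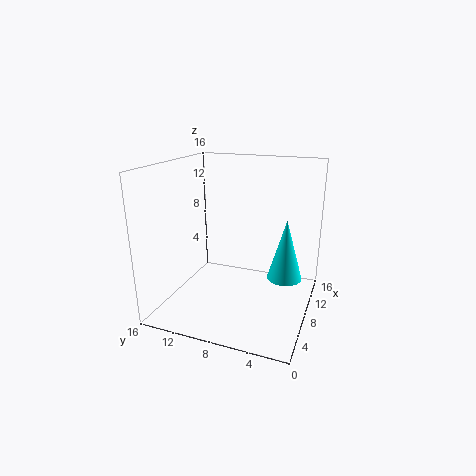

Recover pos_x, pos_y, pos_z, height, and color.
pos_x = 10
pos_y = 3
pos_z = 3
height = 7
color = 'cyan'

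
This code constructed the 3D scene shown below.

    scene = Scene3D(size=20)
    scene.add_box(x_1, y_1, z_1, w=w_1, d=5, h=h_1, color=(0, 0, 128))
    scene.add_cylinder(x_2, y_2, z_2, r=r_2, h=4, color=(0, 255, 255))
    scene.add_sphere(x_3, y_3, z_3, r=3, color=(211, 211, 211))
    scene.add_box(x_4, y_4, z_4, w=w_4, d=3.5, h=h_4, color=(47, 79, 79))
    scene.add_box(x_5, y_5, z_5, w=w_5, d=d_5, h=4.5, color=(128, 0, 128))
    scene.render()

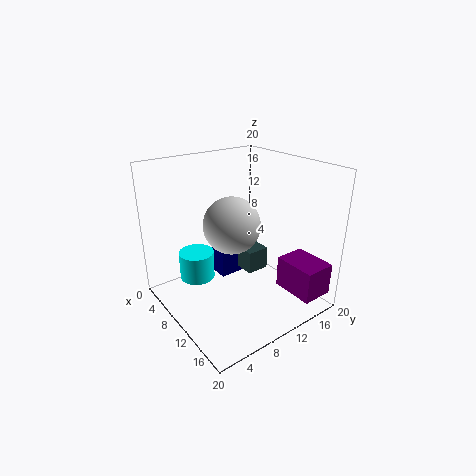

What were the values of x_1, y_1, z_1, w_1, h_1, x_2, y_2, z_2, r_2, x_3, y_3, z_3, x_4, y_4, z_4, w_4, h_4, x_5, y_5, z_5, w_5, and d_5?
x_1 = 3
y_1 = 10
z_1 = 1.5
w_1 = 3
h_1 = 5.5
x_2 = 6
y_2 = 5.5
z_2 = 3.5
r_2 = 2.5
x_3 = 17
y_3 = 4
z_3 = 16
x_4 = 2
y_4 = 13
z_4 = 2.5
w_4 = 7
h_4 = 3.5
x_5 = 13.5
y_5 = 14.5
z_5 = 2.5
w_5 = 6
d_5 = 4.5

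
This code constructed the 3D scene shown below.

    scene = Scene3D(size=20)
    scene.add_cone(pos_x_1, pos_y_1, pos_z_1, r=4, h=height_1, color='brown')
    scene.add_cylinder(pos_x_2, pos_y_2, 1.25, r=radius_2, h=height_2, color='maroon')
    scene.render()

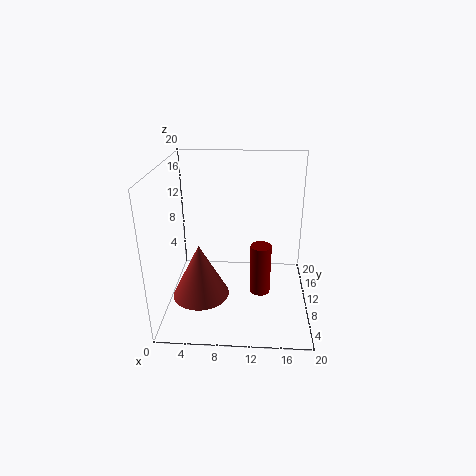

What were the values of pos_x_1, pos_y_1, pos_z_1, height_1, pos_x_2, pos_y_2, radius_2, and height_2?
pos_x_1 = 4.75
pos_y_1 = 8.25
pos_z_1 = 1.75
height_1 = 7.75
pos_x_2 = 13.25
pos_y_2 = 10.25
radius_2 = 1.5
height_2 = 7.5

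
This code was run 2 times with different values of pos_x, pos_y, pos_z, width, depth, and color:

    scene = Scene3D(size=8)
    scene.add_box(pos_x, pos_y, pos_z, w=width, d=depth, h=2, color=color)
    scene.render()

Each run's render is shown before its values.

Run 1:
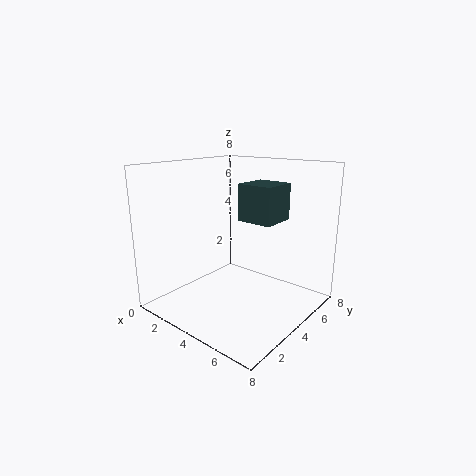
pos_x = 4, pos_y = 4, pos_z = 5, width = 2, depth = 2, color = 'darkslategray'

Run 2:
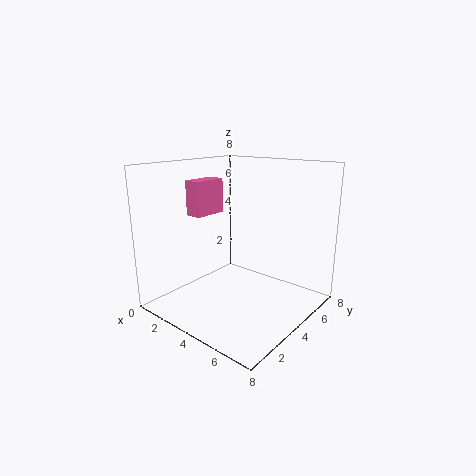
pos_x = 1, pos_y = 3, pos_z = 5, width = 1, depth = 2, color = 'hotpink'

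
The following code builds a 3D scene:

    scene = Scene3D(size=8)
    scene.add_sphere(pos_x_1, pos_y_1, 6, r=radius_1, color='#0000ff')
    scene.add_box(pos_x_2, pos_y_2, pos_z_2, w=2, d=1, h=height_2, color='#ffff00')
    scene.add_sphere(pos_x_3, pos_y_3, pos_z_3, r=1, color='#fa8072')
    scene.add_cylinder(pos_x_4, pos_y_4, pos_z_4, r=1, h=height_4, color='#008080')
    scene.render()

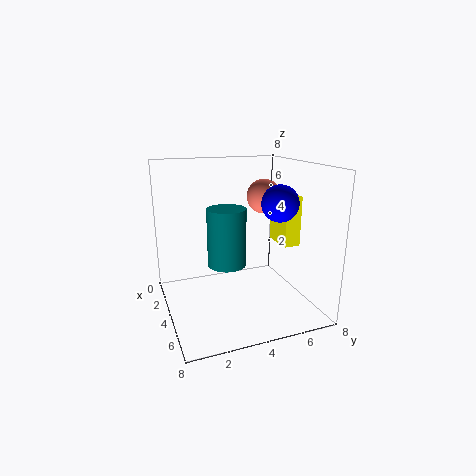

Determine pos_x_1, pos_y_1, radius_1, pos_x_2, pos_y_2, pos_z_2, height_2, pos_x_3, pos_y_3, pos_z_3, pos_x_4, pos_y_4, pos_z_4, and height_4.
pos_x_1 = 5, pos_y_1 = 6, radius_1 = 1, pos_x_2 = 2, pos_y_2 = 7, pos_z_2 = 3, height_2 = 3, pos_x_3 = 3, pos_y_3 = 6, pos_z_3 = 6, pos_x_4 = 5, pos_y_4 = 3, pos_z_4 = 3, height_4 = 3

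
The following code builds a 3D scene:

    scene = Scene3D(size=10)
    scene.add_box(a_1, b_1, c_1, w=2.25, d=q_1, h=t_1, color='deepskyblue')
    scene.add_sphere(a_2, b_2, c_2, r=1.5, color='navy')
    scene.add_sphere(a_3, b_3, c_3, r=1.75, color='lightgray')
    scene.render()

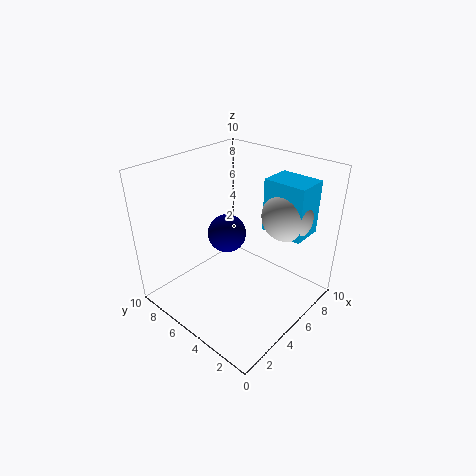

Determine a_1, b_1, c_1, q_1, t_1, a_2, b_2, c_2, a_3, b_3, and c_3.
a_1 = 6.75, b_1 = 1.25, c_1 = 5.25, q_1 = 3, t_1 = 3.75, a_2 = 6.5, b_2 = 7.5, c_2 = 3.75, a_3 = 7.5, b_3 = 2.75, c_3 = 6.5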